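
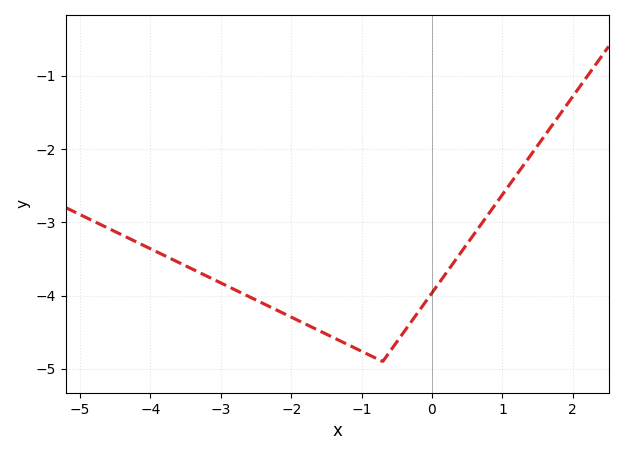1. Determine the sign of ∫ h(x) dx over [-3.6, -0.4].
negative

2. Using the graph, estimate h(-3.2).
-3.73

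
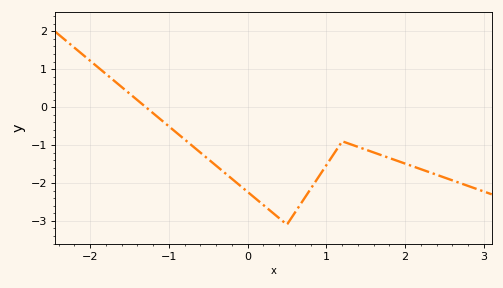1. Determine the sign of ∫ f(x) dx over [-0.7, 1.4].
negative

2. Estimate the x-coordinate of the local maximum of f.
1.2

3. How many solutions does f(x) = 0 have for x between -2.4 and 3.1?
1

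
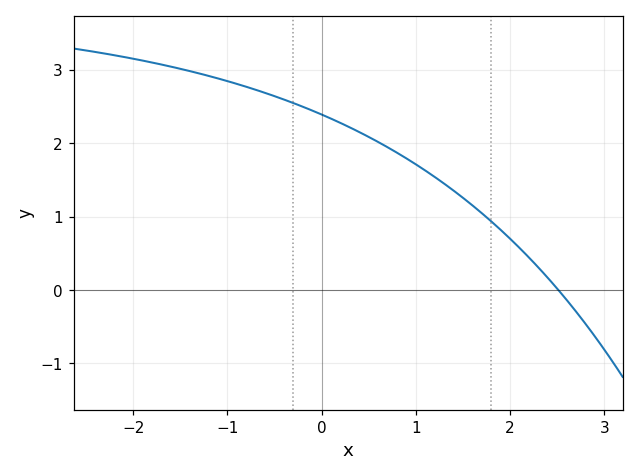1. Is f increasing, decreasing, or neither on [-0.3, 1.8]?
decreasing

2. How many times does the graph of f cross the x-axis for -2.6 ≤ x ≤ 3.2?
1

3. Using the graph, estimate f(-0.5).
2.64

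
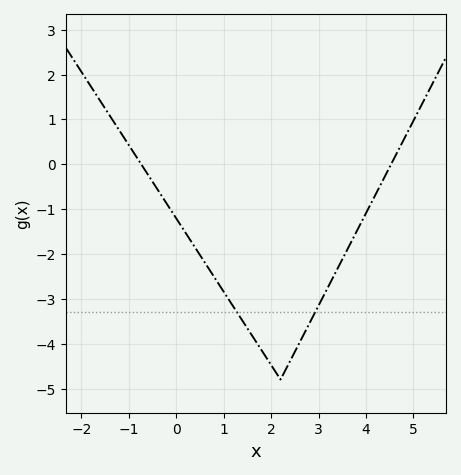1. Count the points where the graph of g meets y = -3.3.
2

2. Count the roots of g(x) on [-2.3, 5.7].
2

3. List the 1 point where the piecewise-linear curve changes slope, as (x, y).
(2.2, -4.8)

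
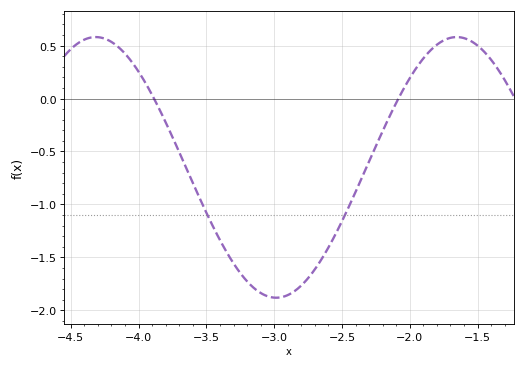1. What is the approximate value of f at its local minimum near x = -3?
-1.88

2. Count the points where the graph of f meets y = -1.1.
2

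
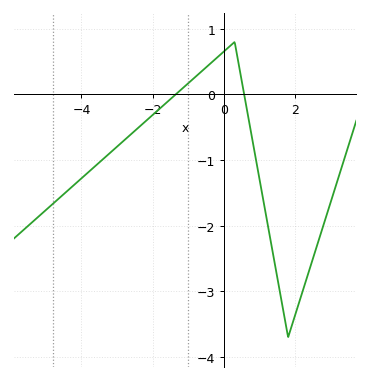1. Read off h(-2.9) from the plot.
-0.747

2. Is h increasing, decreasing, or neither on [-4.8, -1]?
increasing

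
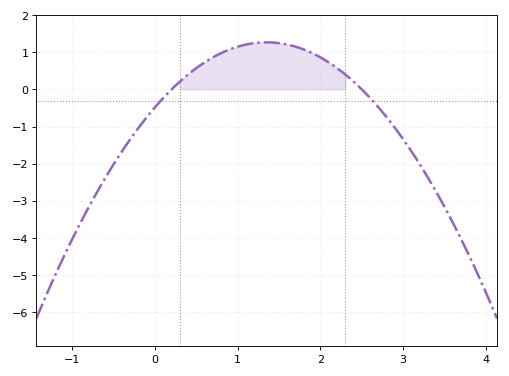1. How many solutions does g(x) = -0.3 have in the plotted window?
2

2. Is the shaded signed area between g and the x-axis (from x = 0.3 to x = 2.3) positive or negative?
positive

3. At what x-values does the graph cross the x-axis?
0.2, 2.5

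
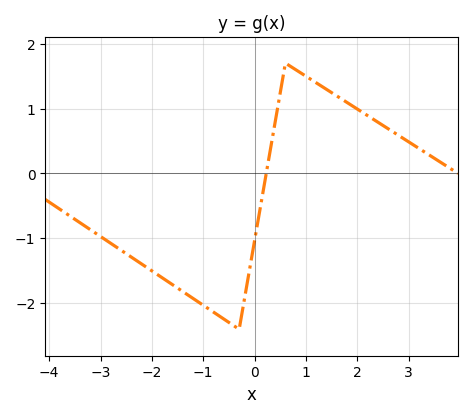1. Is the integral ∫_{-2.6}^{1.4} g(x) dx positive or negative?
negative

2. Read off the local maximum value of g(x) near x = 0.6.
1.7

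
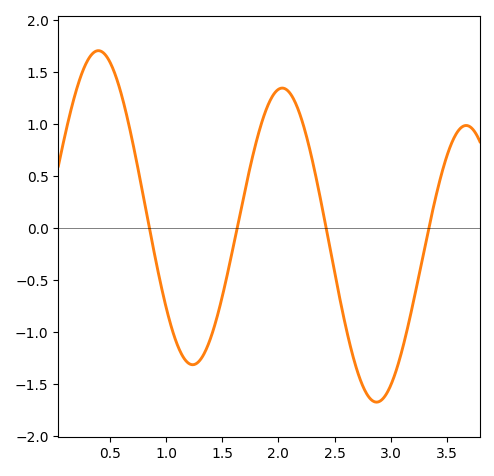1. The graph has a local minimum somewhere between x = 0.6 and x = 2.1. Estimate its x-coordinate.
1.2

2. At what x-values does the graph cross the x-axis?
0.9, 1.6, 2.4, 3.3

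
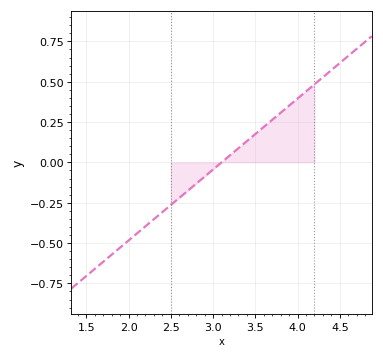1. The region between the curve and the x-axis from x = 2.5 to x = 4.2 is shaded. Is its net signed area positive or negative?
positive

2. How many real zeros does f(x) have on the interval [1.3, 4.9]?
1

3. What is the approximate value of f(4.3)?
0.52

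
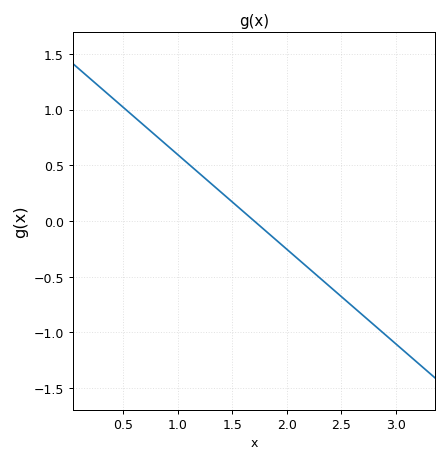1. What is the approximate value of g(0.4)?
1.1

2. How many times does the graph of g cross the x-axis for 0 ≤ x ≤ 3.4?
1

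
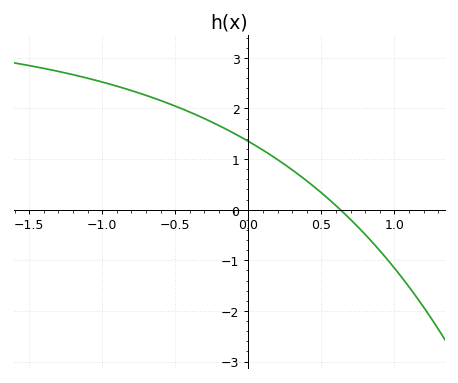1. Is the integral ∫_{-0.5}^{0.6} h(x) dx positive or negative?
positive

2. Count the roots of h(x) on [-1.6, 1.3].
1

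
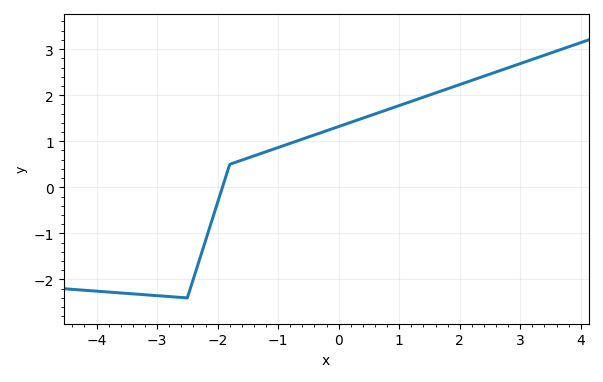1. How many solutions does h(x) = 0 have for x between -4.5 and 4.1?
1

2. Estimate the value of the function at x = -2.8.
-2.4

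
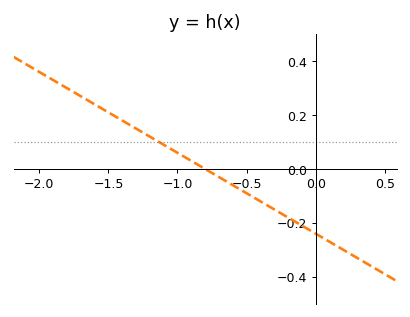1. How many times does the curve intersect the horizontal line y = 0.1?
1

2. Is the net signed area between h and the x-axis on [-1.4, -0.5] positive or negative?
positive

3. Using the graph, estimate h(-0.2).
-0.18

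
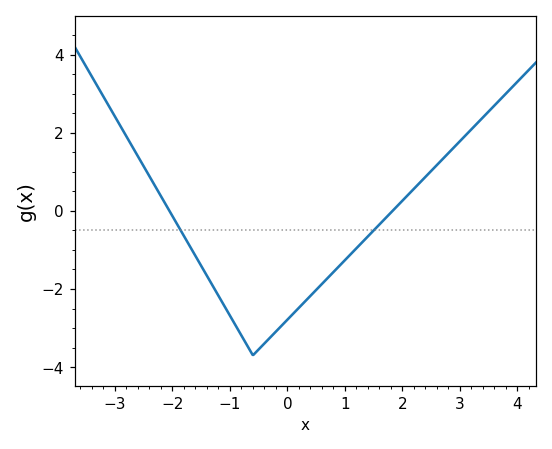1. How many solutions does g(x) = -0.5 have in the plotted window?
2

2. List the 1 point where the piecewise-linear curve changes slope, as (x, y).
(-0.6, -3.7)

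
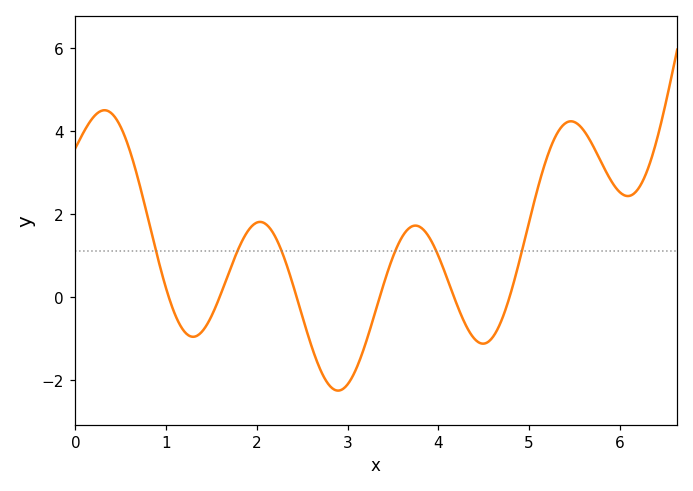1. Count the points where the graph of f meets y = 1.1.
6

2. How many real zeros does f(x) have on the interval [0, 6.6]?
6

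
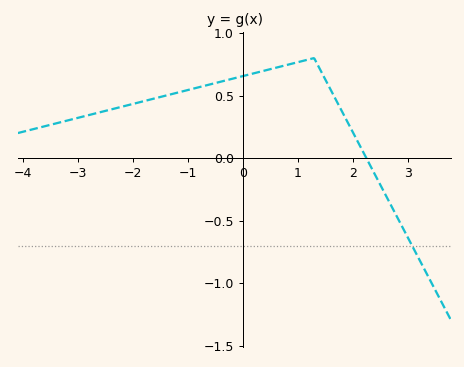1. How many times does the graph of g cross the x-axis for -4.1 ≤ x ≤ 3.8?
1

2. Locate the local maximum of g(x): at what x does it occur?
1.3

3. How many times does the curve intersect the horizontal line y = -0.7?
1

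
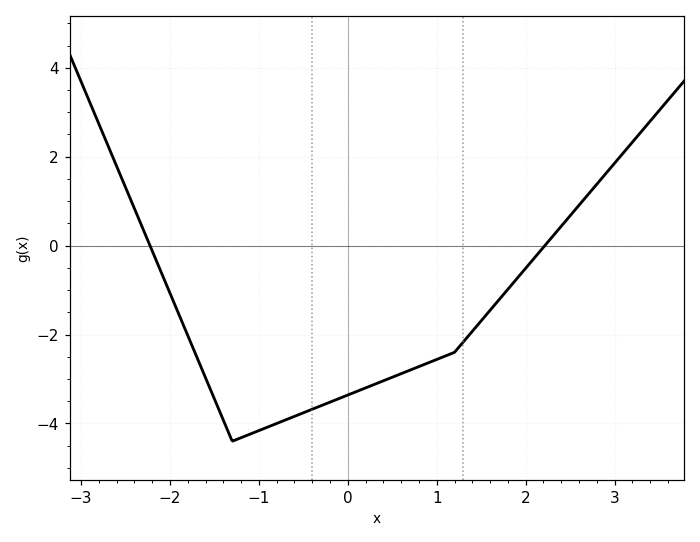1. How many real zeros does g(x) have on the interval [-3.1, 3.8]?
2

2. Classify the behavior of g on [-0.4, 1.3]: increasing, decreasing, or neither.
increasing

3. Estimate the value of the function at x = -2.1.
-0.6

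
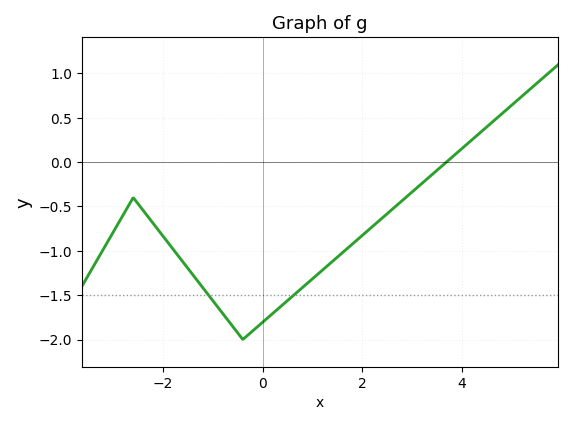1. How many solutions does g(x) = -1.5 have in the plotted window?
2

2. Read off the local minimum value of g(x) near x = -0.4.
-2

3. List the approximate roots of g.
3.6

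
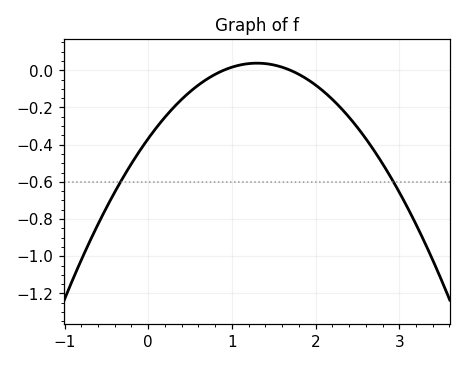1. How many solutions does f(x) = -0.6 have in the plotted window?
2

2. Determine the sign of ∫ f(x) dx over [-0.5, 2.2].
negative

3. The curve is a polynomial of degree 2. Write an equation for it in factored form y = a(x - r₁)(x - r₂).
y = -0.24(x - 0.9)(x - 1.7)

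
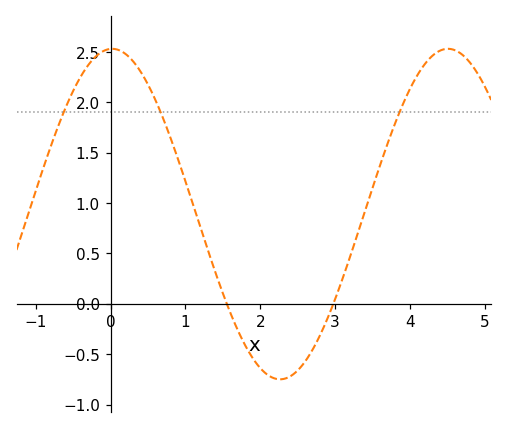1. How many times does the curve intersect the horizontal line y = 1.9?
3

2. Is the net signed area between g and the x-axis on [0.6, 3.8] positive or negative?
positive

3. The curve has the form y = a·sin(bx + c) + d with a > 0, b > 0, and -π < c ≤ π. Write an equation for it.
y = 1.64sin(1.4x + 1.54) + 0.89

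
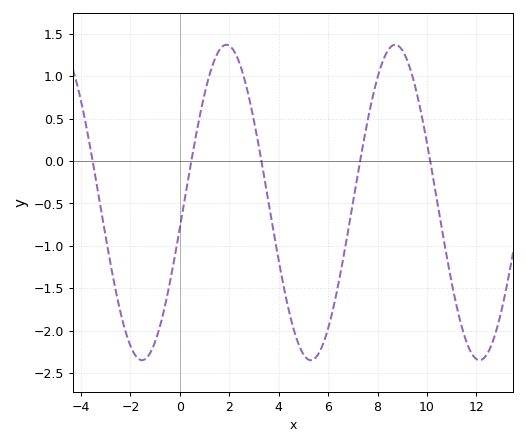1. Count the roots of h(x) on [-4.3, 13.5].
5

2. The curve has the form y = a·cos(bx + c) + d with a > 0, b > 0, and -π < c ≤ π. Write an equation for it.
y = 1.86cos(0.92x - 1.73) - 0.49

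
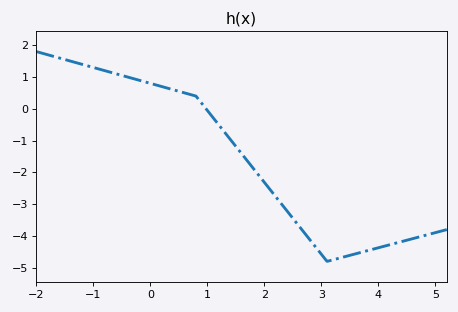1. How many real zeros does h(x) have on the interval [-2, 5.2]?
1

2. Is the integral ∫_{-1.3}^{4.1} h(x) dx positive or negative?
negative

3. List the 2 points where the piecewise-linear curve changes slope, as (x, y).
(0.8, 0.4); (3.1, -4.8)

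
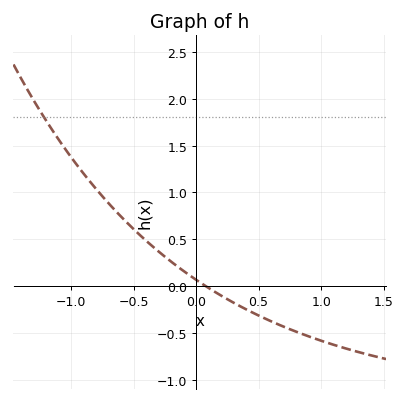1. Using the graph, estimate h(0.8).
-0.483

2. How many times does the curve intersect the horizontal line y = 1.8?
1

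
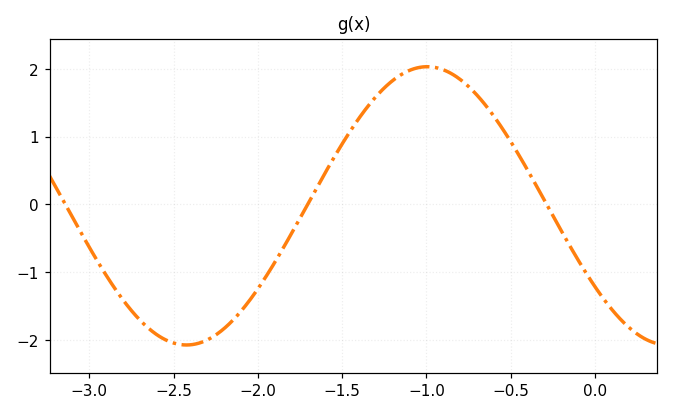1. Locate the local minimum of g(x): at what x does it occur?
-2.42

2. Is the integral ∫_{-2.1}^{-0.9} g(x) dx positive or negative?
positive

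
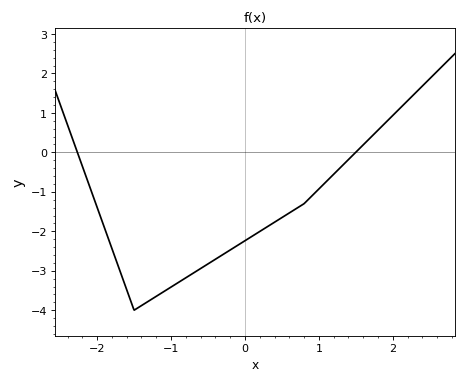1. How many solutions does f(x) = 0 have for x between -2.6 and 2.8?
2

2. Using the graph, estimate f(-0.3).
-2.6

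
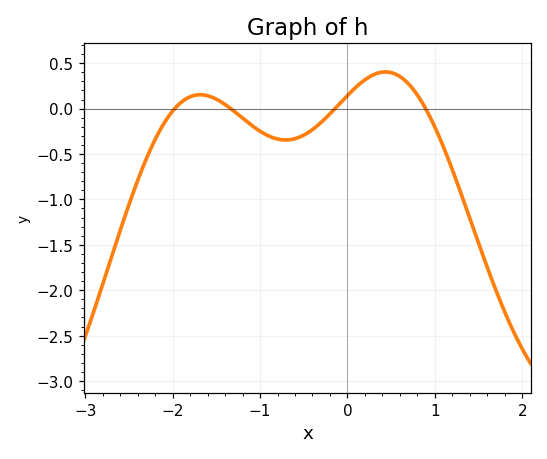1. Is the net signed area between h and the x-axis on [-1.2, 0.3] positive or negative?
negative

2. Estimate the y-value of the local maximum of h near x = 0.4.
0.4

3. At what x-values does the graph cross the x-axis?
-2, -1.3, -0.1, 0.9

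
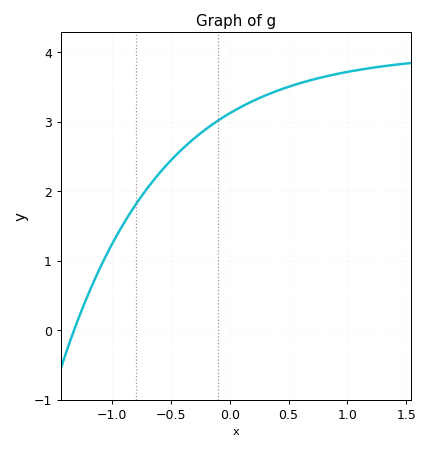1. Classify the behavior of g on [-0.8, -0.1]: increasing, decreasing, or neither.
increasing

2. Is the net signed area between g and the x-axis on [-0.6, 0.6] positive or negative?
positive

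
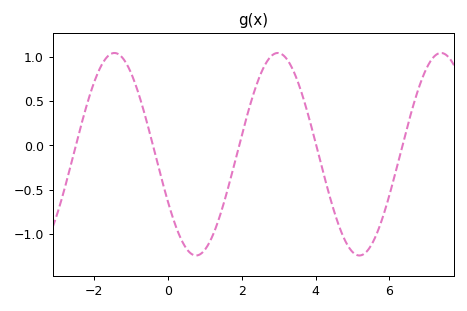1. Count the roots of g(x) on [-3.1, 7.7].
5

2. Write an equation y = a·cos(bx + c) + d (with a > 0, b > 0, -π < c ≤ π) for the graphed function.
y = 1.14cos(1.42x + 2.06) - 0.1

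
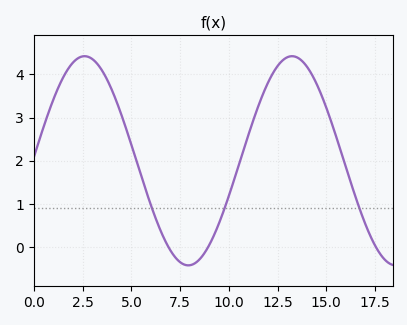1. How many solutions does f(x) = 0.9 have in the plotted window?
3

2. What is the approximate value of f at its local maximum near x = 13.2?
4.4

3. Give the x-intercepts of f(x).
7, 9, 17.5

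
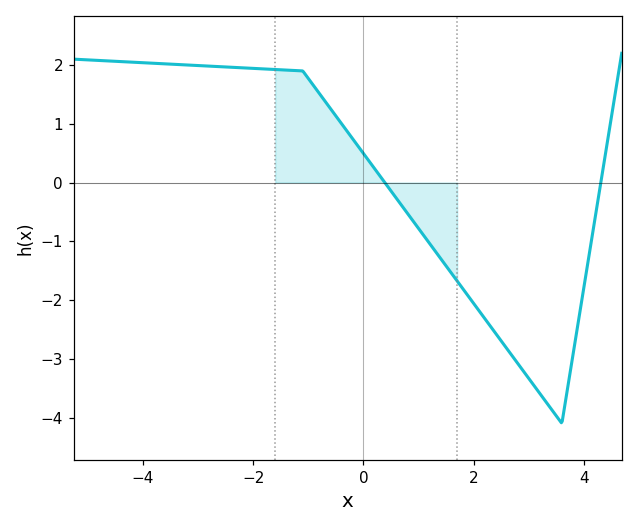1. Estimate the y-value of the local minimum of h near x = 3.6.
-4.1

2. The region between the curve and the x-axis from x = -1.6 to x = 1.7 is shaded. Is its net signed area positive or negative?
positive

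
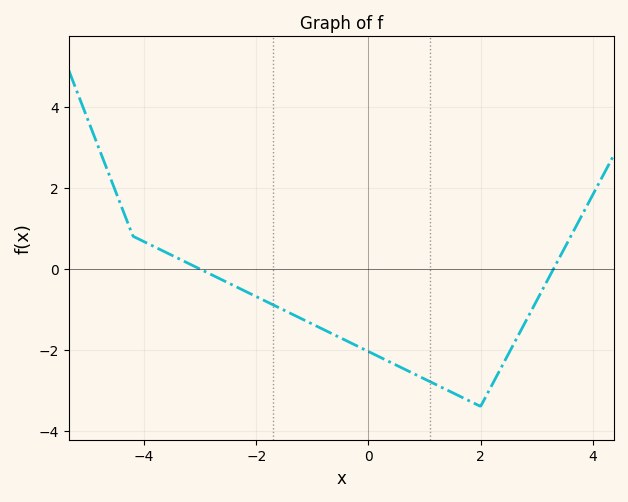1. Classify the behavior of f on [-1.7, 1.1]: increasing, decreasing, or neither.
decreasing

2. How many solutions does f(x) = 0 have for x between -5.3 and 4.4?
2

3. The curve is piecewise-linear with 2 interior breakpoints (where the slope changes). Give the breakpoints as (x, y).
(-4.2, 0.8); (2, -3.4)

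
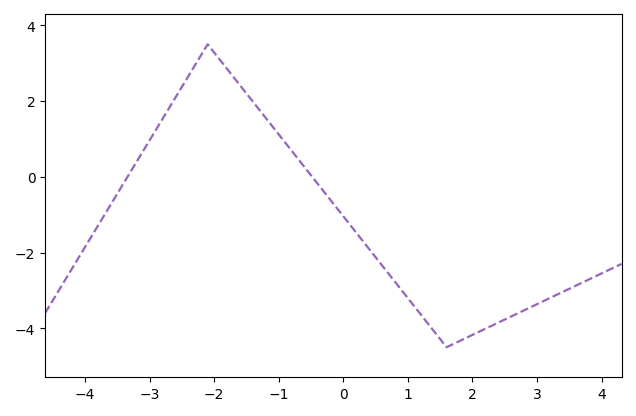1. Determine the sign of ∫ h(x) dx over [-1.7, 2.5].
negative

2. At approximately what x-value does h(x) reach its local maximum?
-2.1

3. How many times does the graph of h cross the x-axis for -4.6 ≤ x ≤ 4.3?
2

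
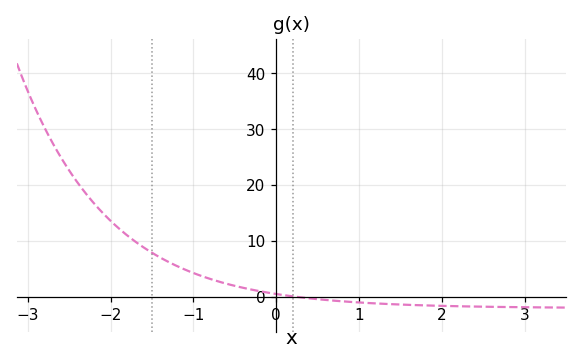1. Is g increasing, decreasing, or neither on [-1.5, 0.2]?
decreasing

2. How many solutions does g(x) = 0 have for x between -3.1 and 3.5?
1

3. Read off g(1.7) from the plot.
-2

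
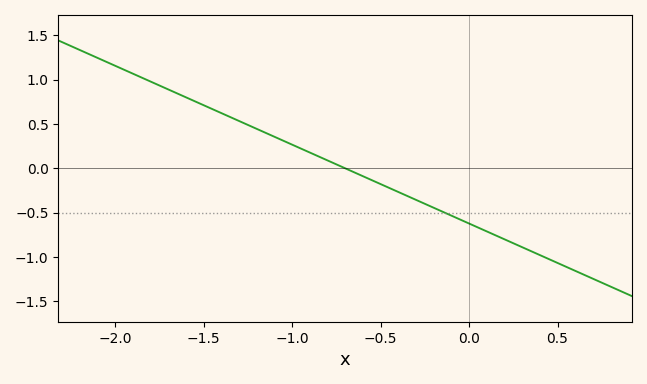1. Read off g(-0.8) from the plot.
0.089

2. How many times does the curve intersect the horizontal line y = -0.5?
1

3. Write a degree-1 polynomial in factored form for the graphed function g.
y = -0.89(x + 0.7)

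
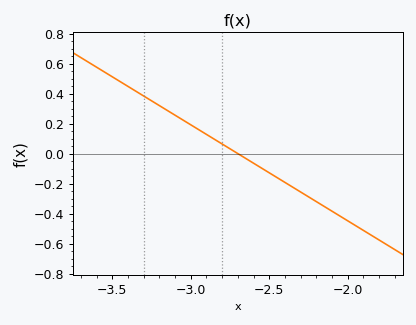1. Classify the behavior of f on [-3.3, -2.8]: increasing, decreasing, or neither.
decreasing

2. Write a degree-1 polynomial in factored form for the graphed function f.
y = -0.64(x + 2.7)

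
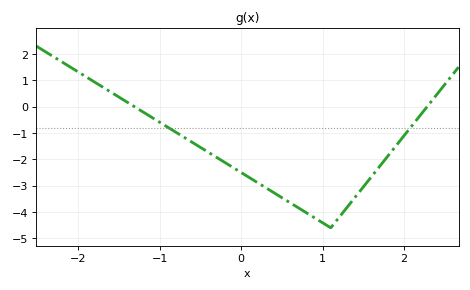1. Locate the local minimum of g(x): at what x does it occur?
1.1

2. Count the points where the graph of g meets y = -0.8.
2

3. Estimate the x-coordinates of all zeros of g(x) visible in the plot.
-1.3, 2.3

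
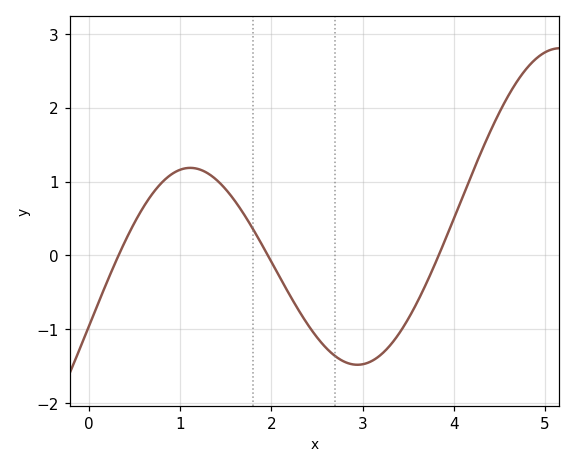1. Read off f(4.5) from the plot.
1.9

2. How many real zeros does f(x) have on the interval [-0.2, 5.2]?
3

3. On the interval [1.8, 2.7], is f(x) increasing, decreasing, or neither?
decreasing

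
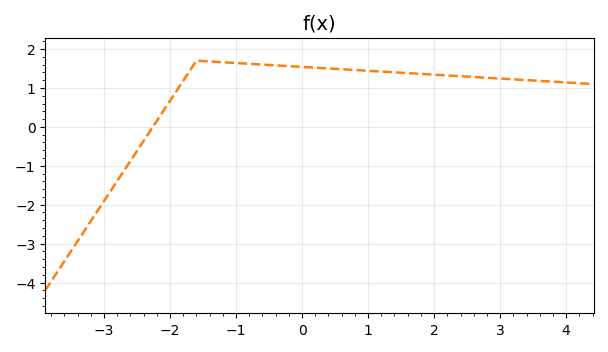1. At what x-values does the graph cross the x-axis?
-2.2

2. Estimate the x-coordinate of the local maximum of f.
-1.6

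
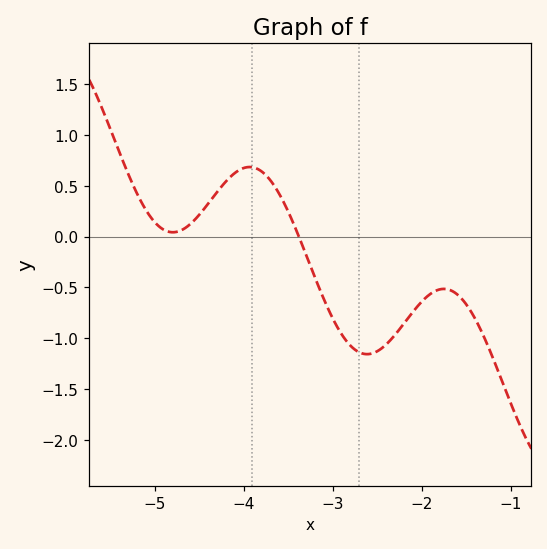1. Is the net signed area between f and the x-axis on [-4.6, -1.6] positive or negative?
negative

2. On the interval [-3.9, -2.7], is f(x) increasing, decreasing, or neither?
decreasing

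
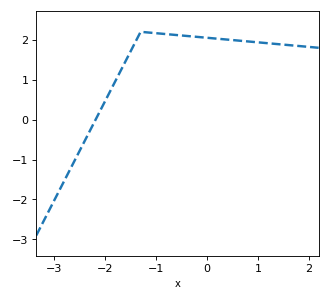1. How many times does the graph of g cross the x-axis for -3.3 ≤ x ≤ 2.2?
1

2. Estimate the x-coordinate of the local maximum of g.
-1.3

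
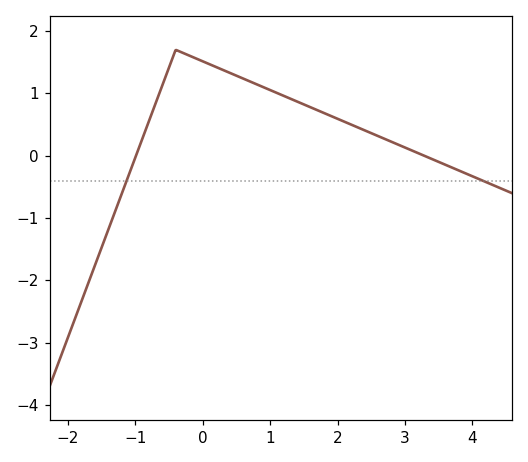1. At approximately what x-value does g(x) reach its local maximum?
-0.397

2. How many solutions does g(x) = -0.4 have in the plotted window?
2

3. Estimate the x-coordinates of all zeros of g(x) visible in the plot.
-0.988, 3.28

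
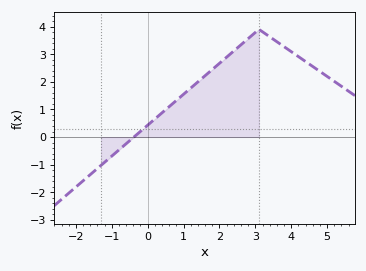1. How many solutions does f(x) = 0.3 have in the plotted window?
1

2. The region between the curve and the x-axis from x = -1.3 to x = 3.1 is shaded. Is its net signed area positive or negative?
positive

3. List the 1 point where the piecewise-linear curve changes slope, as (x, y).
(3.1, 3.9)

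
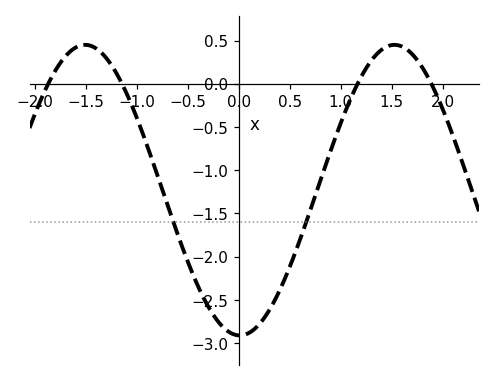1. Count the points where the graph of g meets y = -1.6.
2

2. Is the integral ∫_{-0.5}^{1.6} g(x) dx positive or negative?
negative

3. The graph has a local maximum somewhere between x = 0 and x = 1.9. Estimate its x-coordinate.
1.53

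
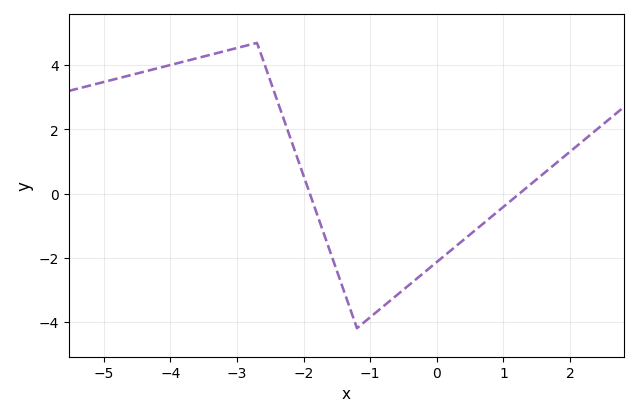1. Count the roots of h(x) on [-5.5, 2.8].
2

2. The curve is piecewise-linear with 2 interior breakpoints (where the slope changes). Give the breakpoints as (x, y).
(-2.7, 4.7); (-1.2, -4.2)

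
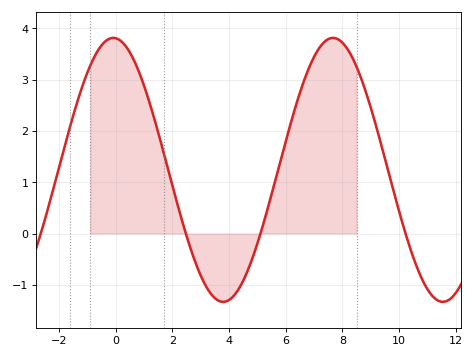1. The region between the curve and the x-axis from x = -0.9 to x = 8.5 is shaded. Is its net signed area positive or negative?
positive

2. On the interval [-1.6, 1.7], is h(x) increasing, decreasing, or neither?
neither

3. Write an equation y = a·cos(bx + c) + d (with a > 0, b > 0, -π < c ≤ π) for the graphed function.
y = 2.57cos(0.81x + 0.07) + 1.24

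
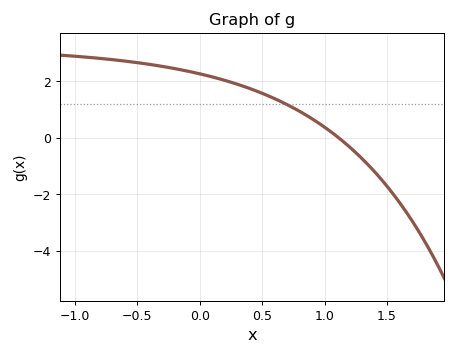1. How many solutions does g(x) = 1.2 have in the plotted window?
1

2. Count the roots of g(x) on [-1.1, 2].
1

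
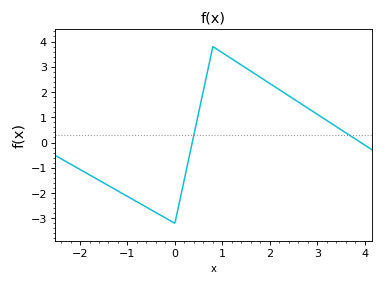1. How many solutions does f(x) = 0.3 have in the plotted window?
2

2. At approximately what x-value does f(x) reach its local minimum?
0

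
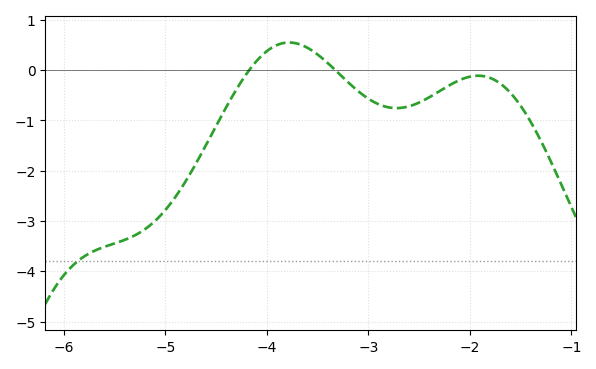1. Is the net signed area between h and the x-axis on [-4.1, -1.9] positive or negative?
negative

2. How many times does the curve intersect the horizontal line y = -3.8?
1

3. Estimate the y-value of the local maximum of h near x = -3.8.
0.6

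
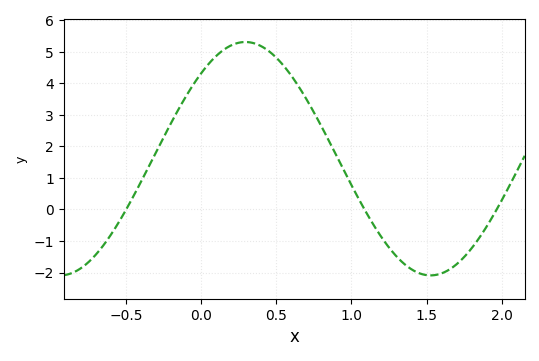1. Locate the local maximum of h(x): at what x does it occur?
0.295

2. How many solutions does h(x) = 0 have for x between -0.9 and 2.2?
3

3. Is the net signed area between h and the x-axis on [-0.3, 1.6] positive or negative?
positive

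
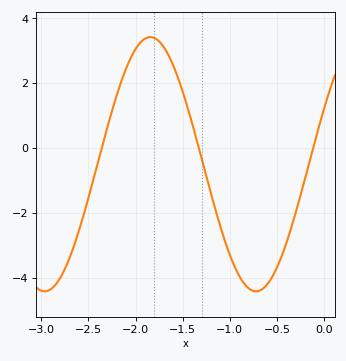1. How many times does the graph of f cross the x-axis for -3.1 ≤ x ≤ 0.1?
3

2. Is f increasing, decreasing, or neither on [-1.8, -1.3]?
decreasing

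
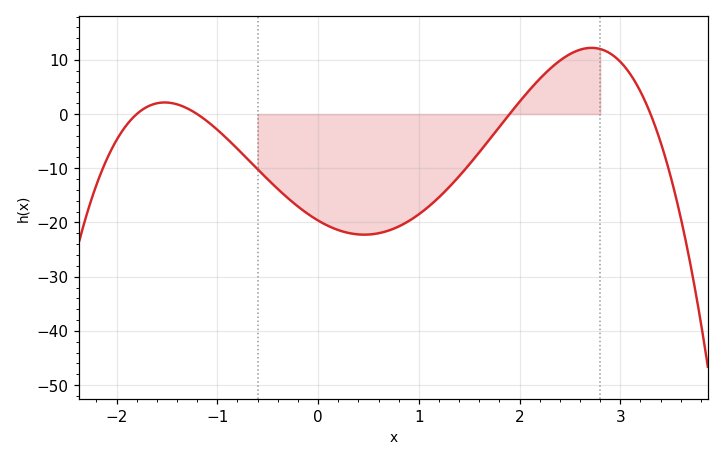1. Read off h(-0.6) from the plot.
-10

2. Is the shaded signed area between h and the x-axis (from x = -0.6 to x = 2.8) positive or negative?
negative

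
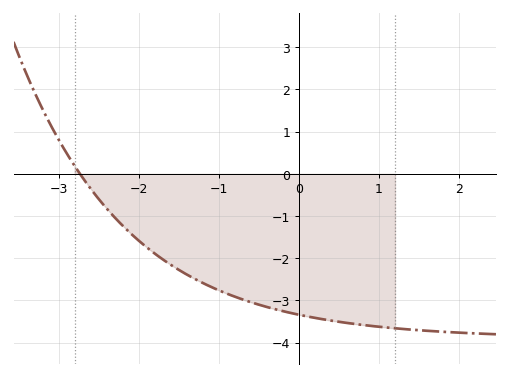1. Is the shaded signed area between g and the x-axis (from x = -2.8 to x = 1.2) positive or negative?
negative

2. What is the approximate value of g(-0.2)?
-3.25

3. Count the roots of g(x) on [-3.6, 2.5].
1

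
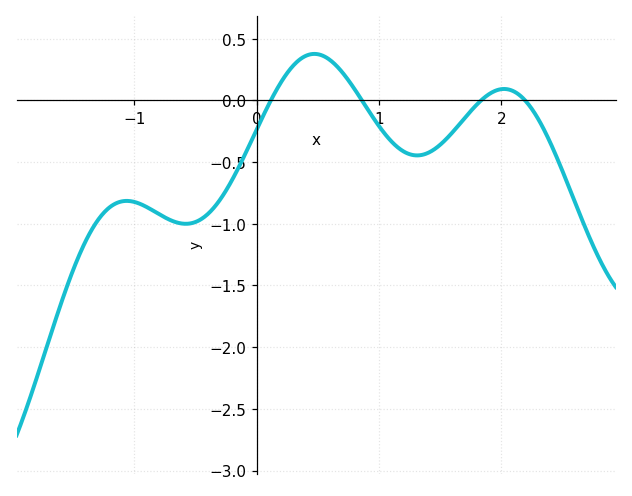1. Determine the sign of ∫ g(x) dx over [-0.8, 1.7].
negative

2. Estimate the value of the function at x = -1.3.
-0.972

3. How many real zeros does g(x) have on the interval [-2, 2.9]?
4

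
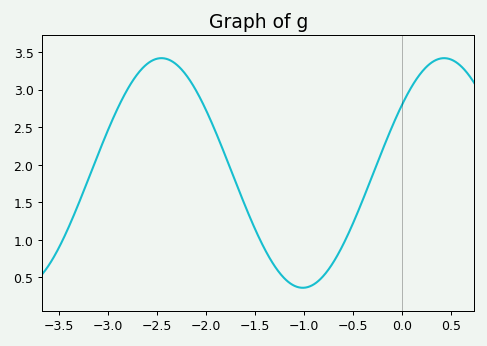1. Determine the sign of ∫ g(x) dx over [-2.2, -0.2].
positive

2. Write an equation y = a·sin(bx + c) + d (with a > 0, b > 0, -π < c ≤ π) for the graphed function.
y = 1.53sin(2.2x + 0.64) + 1.89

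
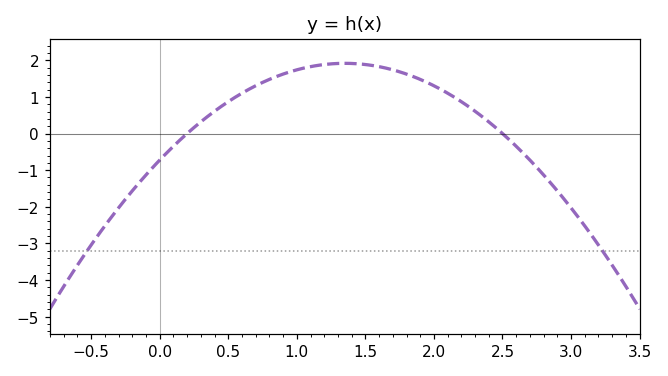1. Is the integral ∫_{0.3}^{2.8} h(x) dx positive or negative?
positive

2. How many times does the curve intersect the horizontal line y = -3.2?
2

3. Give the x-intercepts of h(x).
0.2, 2.5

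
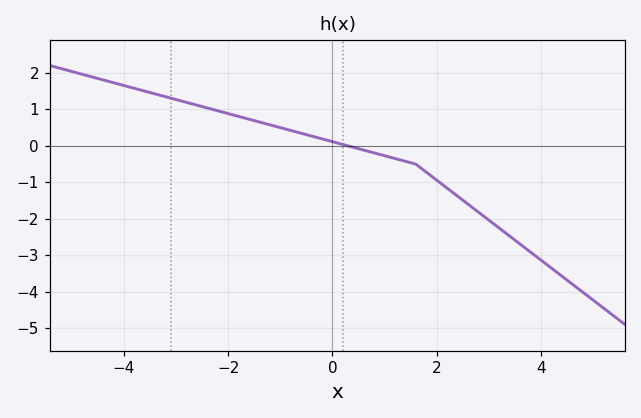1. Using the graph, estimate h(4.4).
-3.56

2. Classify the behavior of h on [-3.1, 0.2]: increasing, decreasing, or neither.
decreasing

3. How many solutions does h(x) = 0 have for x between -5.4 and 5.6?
1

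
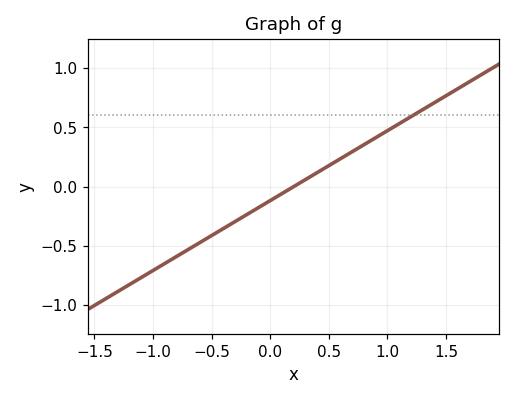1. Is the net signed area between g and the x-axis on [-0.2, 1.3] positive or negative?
positive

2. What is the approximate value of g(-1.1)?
-0.75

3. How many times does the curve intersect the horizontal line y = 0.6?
1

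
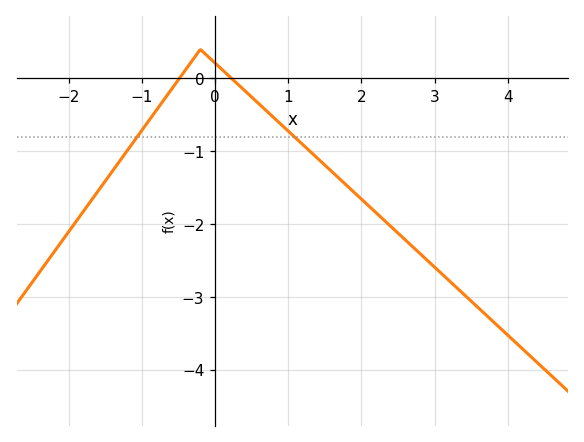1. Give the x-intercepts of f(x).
-0.4, 0.2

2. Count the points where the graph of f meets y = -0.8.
2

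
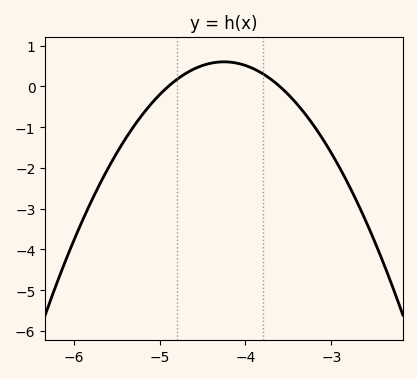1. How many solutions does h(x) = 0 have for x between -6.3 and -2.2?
2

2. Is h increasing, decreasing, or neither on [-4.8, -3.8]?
neither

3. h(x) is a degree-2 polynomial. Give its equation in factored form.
y = -1.43(x + 4.9)(x + 3.6)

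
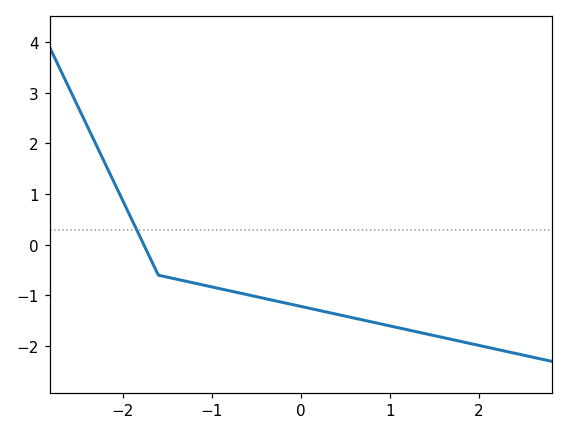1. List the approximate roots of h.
-1.76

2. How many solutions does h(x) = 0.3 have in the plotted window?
1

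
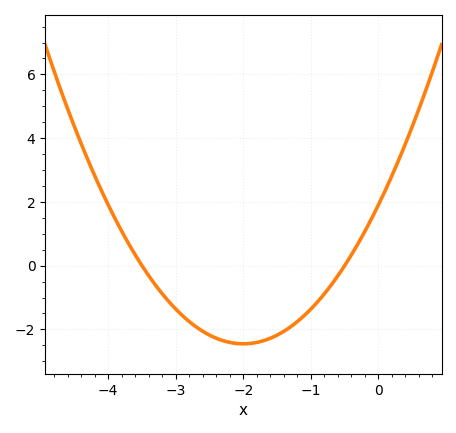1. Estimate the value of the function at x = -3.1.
-1.13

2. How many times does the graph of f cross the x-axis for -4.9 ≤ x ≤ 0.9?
2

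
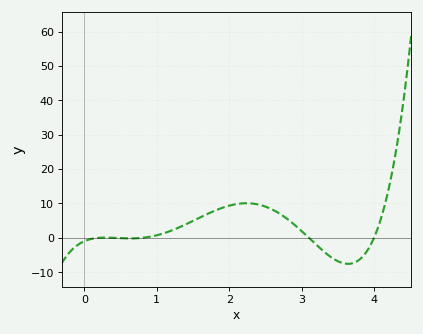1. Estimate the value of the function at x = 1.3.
2.96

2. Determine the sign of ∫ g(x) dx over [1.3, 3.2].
positive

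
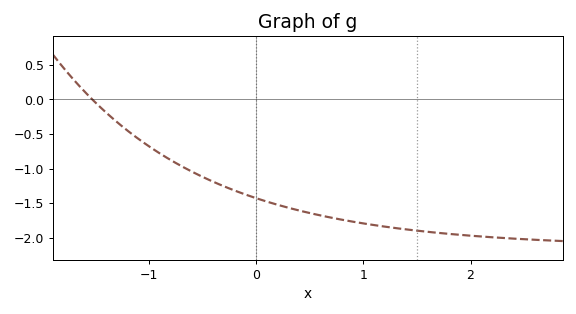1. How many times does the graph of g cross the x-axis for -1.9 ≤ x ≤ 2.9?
1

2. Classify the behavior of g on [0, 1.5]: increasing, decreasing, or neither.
decreasing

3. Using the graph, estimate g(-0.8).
-0.9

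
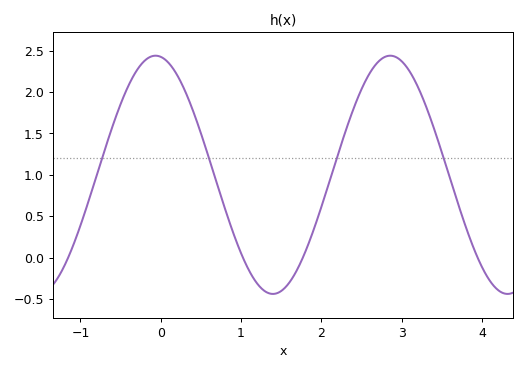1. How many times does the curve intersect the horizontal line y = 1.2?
4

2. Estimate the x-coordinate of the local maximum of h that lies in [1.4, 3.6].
2.86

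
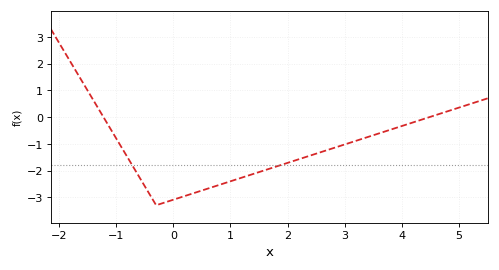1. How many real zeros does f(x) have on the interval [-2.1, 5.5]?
2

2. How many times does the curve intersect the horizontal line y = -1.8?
2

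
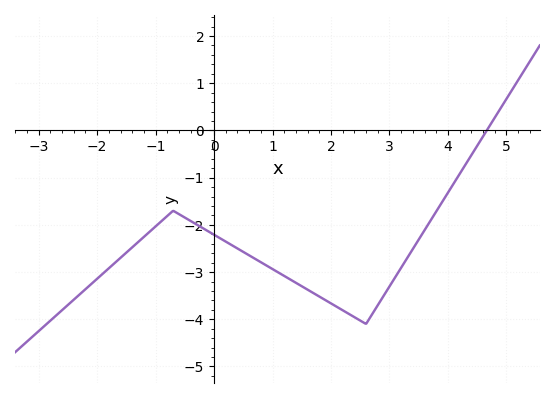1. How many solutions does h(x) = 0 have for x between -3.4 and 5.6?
1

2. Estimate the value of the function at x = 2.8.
-3.7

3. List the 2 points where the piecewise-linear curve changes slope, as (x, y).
(-0.7, -1.7); (2.6, -4.1)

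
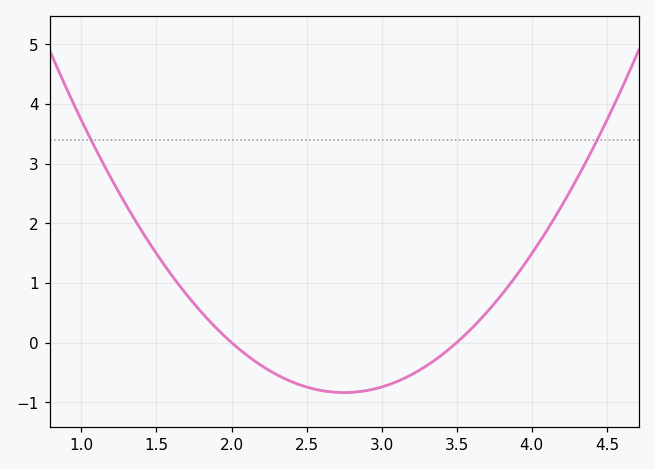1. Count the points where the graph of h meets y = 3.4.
2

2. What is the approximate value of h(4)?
1.49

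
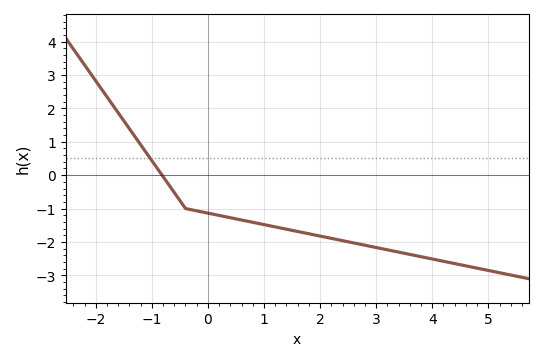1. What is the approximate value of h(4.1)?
-2.54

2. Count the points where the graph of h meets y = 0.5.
1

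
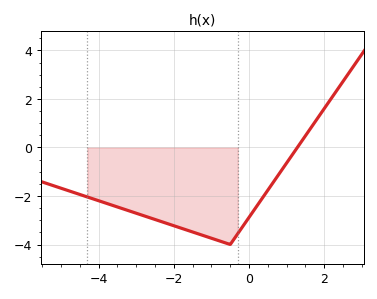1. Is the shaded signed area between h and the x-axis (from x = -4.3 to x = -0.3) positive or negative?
negative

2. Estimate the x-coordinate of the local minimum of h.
-0.501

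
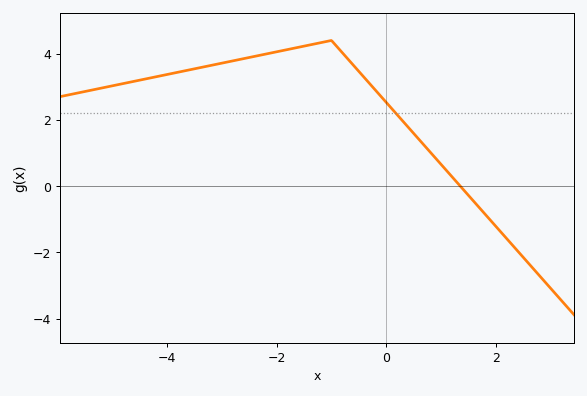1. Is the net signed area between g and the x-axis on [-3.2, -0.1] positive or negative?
positive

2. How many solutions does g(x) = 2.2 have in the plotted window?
1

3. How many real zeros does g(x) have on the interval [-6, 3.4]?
1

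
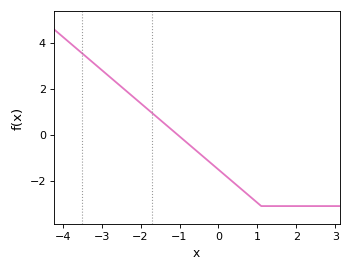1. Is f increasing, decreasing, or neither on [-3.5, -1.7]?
decreasing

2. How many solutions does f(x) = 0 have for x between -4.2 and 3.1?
1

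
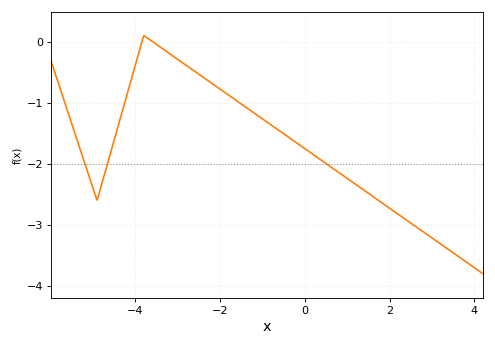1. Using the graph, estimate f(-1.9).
-0.8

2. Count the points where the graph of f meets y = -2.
3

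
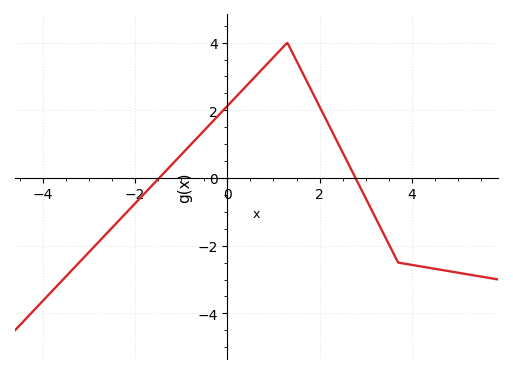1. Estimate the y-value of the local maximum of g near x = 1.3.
4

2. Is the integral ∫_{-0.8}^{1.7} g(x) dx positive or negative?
positive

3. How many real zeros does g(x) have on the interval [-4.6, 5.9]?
2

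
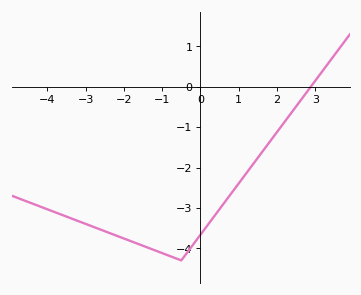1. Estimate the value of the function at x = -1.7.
-3.87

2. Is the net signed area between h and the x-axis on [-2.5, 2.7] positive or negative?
negative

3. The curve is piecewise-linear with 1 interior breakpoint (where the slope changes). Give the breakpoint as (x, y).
(-0.5, -4.3)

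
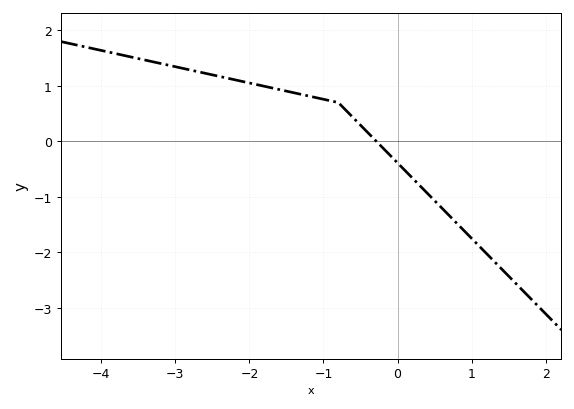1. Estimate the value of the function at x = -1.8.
0.993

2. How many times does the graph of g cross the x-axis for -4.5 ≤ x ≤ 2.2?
1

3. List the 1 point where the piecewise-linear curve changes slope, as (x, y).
(-0.8, 0.7)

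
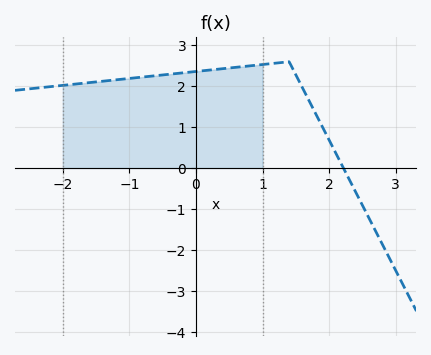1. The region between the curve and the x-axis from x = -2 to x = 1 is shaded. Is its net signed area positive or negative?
positive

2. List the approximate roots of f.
2.2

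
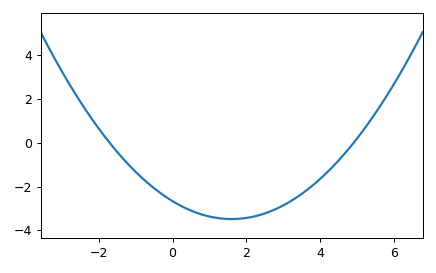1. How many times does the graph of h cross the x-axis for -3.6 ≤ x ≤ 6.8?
2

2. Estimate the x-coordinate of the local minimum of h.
1.6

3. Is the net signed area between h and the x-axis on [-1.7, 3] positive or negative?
negative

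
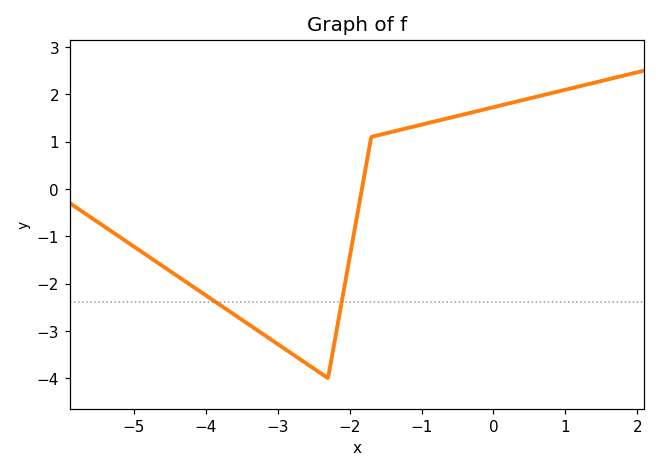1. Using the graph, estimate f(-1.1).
1.3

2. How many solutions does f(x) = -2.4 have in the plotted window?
2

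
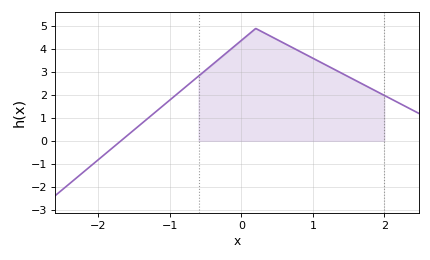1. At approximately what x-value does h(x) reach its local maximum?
0.2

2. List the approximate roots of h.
-1.7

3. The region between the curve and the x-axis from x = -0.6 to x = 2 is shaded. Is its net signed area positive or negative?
positive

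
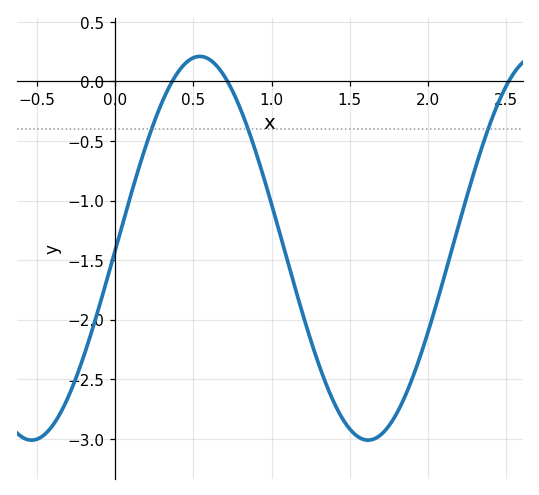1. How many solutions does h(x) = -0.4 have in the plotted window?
3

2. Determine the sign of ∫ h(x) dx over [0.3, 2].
negative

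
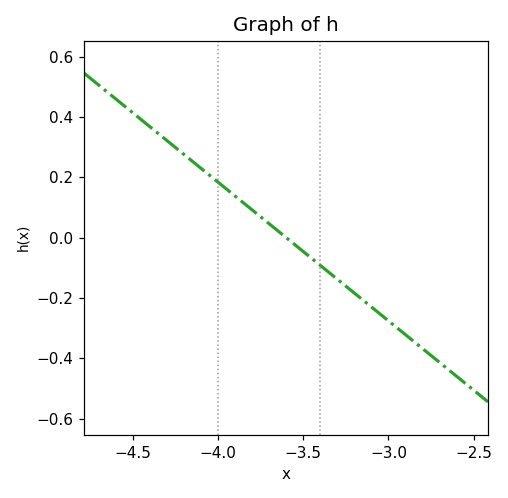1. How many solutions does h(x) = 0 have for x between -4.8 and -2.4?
1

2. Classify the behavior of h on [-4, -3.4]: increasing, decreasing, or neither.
decreasing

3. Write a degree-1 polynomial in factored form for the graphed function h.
y = -0.46(x + 3.6)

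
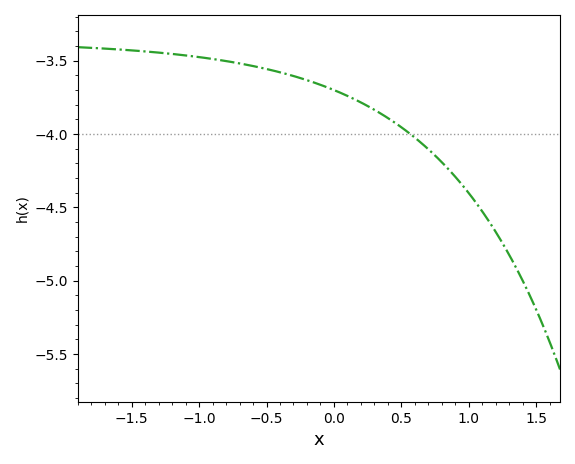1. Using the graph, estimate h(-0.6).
-3.54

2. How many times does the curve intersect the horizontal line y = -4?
1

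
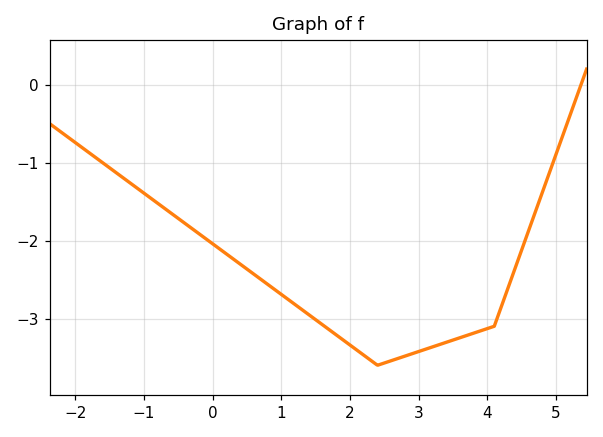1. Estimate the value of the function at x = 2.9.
-3.45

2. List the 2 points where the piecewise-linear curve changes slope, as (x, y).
(2.4, -3.6); (4.1, -3.1)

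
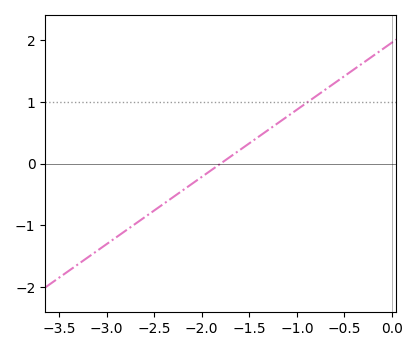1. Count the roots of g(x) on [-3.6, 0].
1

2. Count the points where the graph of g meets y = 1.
1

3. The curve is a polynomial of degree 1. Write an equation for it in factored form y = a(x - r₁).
y = 1.09(x + 1.8)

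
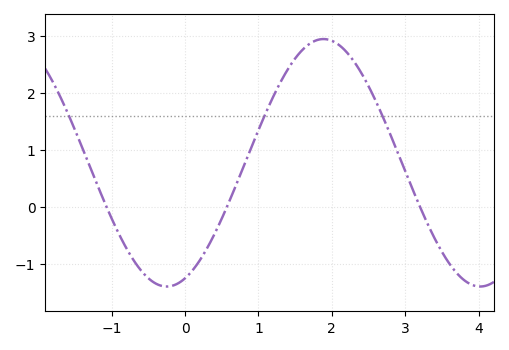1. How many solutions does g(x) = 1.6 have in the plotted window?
3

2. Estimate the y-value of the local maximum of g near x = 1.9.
2.9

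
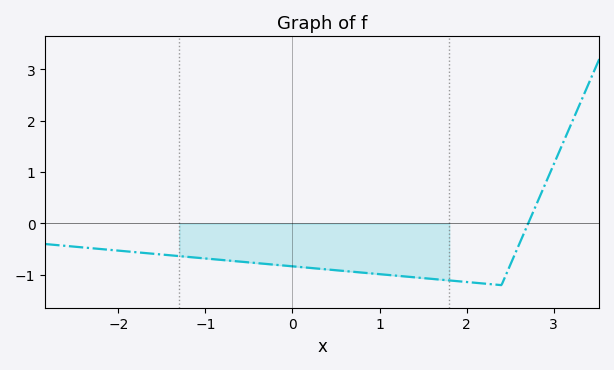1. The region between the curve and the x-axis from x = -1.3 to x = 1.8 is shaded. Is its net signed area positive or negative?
negative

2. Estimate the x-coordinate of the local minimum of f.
2.4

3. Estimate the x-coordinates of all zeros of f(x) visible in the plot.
2.7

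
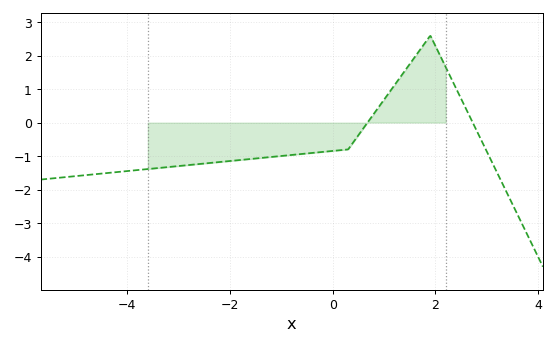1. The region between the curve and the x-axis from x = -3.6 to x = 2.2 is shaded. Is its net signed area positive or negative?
negative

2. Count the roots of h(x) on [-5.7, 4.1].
2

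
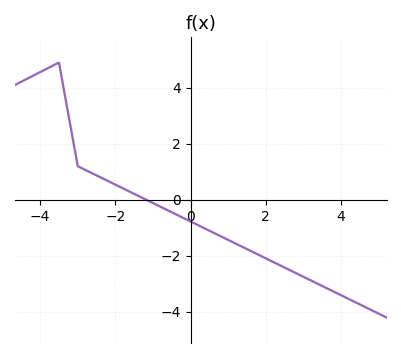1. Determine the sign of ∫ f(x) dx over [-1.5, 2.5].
negative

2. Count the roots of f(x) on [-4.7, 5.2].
1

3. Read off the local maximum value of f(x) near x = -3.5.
4.9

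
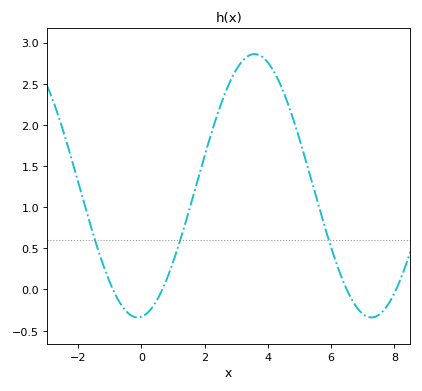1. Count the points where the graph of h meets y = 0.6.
3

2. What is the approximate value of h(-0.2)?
-0.336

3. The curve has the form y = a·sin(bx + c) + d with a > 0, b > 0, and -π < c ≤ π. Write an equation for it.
y = 1.6sin(0.85x - 1.47) + 1.26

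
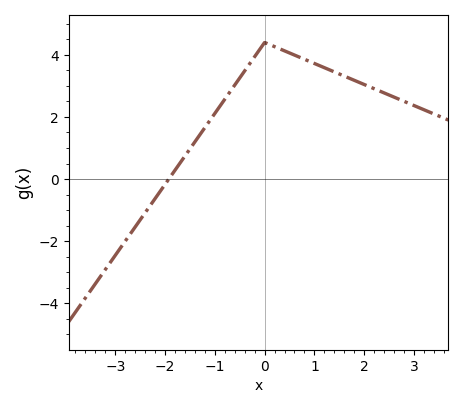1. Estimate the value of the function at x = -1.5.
0.97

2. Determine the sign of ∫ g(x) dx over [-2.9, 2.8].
positive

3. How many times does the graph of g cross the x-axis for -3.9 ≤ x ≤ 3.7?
1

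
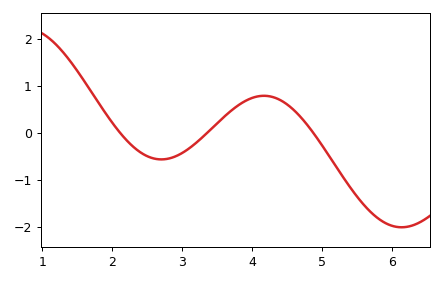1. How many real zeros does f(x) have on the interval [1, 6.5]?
3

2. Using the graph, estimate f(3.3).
-0.1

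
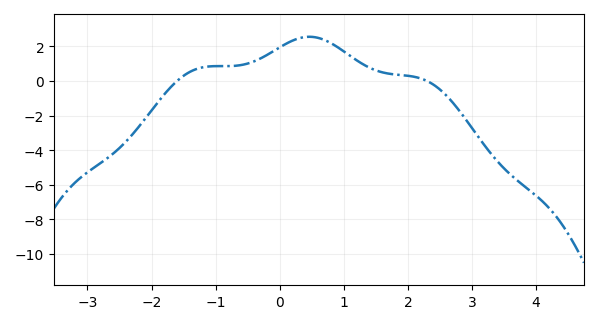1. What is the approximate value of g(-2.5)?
-3.8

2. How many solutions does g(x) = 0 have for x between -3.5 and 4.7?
2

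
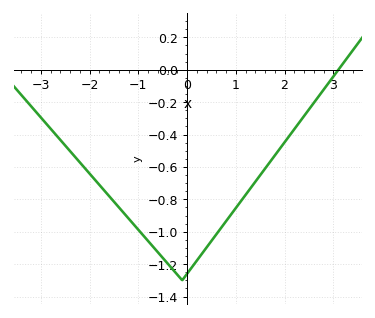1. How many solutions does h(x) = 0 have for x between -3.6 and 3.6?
1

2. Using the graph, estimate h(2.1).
-0.4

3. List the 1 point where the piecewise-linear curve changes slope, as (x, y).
(-0.1, -1.3)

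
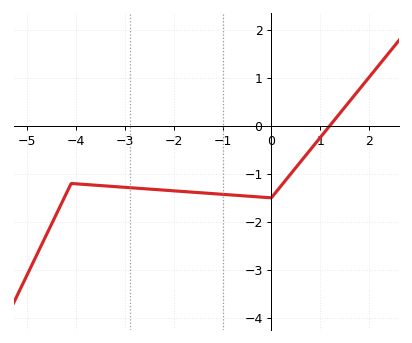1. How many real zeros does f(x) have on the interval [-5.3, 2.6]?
1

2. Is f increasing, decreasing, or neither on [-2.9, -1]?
decreasing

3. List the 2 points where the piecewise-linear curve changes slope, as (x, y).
(-4.1, -1.2); (0, -1.5)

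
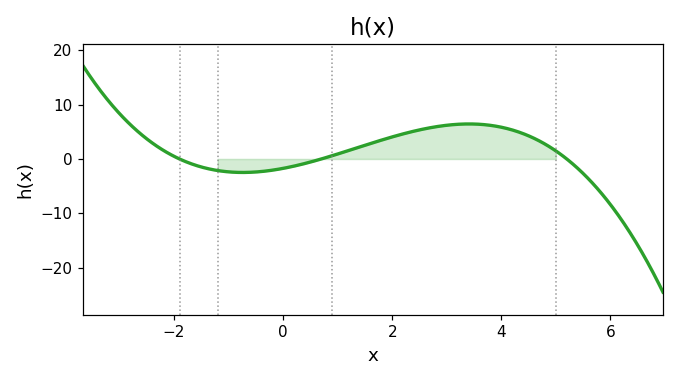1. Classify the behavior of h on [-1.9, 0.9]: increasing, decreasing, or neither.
neither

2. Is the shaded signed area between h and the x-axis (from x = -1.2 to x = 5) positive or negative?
positive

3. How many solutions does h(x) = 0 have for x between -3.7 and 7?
3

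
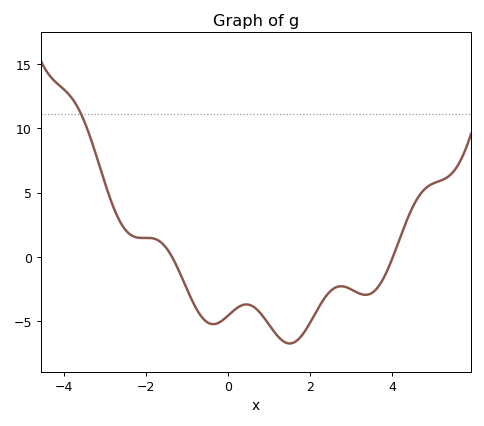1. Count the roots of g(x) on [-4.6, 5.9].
2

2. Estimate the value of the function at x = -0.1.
-4.85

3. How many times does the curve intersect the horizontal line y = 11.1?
1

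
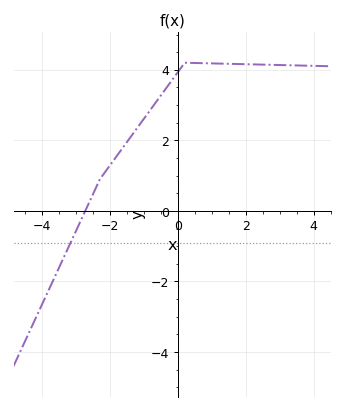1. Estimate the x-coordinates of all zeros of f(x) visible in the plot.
-2.73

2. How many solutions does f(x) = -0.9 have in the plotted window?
1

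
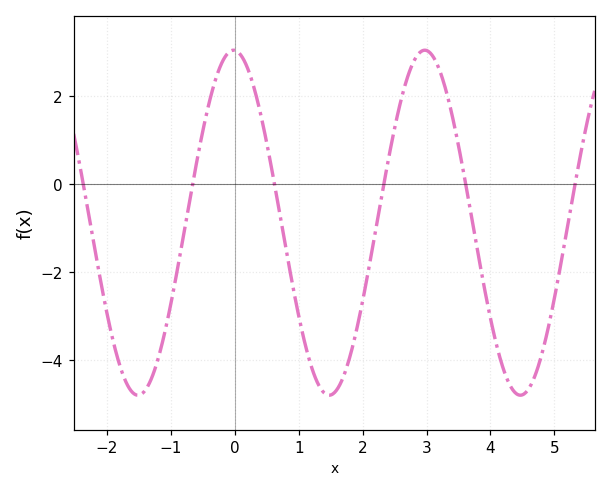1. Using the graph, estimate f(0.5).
0.93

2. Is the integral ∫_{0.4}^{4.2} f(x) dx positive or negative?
negative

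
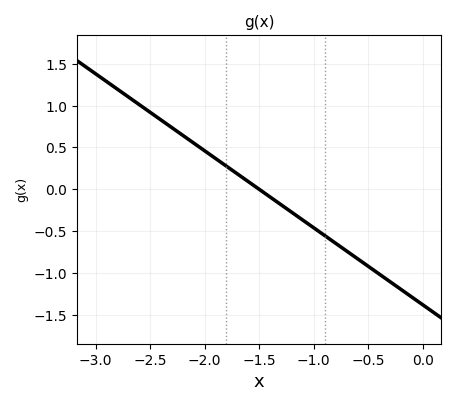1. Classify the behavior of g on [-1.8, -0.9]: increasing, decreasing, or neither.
decreasing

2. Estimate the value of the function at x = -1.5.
0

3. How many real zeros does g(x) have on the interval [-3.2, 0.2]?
1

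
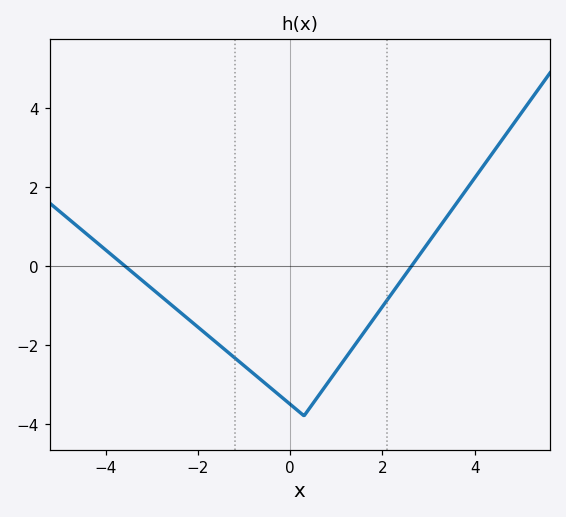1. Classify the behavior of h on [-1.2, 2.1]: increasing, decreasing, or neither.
neither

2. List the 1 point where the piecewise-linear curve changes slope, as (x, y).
(0.3, -3.8)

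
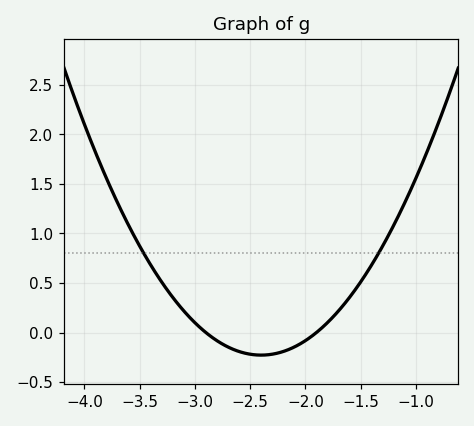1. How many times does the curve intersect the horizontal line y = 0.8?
2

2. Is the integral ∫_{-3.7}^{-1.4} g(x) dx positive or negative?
positive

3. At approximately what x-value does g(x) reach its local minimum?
-2.4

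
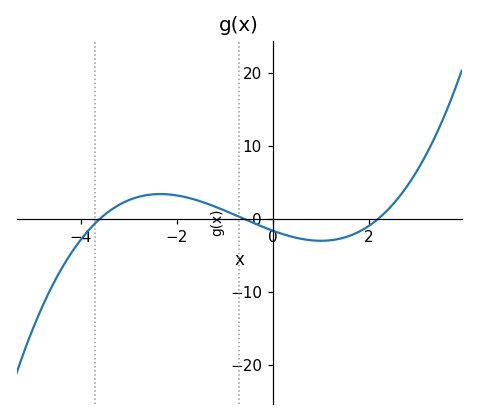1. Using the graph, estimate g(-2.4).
3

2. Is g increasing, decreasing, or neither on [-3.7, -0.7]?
neither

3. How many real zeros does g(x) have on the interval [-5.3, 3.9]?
3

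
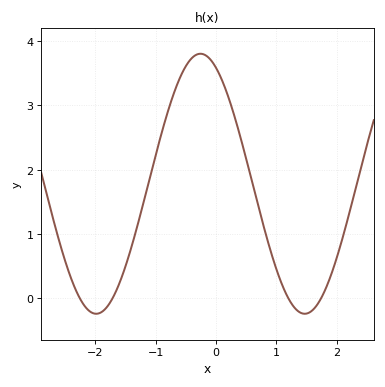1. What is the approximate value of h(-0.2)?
3.8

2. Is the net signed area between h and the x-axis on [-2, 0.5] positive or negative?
positive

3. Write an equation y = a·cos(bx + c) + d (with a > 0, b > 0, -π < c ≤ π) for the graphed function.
y = 2.02cos(1.8x + 0.47) + 1.78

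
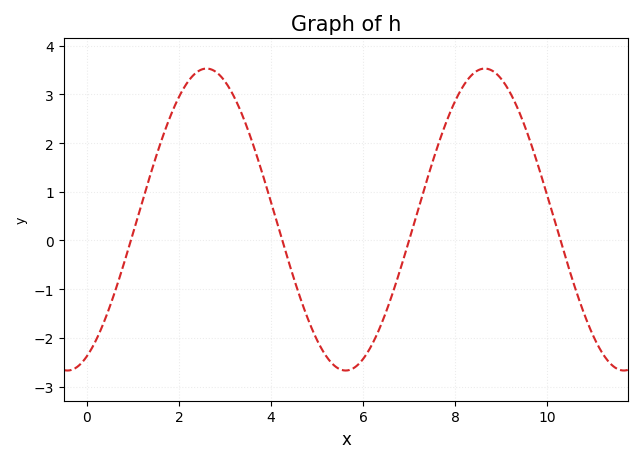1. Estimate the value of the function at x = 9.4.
2.6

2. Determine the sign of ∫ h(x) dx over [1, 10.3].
positive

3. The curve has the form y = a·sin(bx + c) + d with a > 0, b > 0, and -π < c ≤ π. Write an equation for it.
y = 3.1sin(1x - 1.1) + 0.43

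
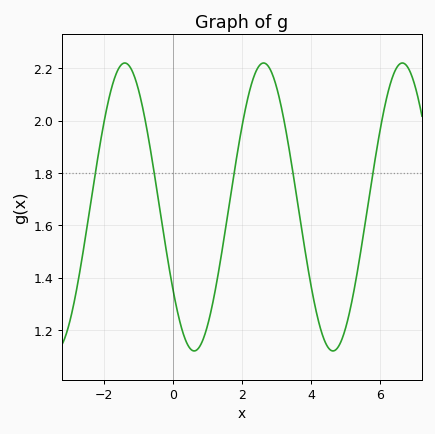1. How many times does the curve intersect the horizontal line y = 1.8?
5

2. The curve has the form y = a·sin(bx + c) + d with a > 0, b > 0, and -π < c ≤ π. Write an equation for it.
y = 0.55sin(1.56x - 2.52) + 1.67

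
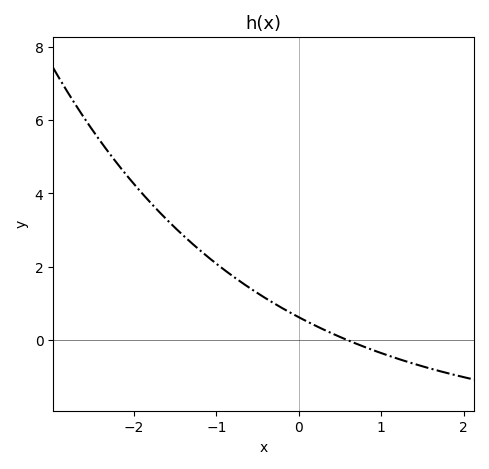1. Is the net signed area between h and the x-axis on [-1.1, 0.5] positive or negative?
positive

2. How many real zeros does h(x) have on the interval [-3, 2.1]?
1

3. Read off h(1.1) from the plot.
-0.4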